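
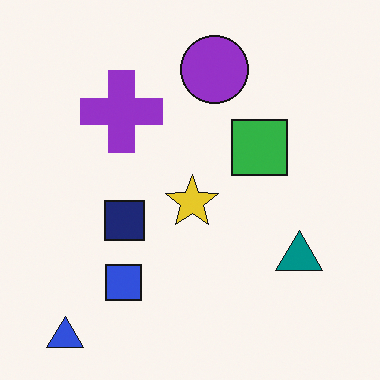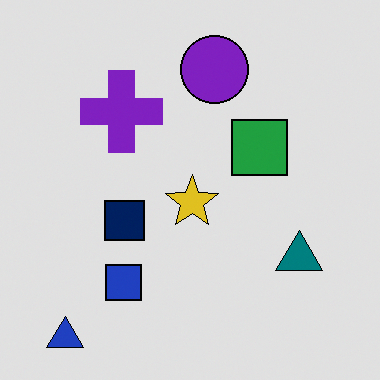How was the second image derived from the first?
It was moderately posterized.

Each flat color has snapped to a coarser quantized level — most visibly, the near-white background has dropped to a flat grey.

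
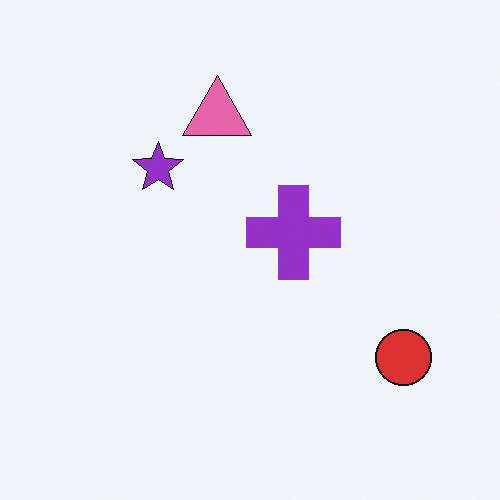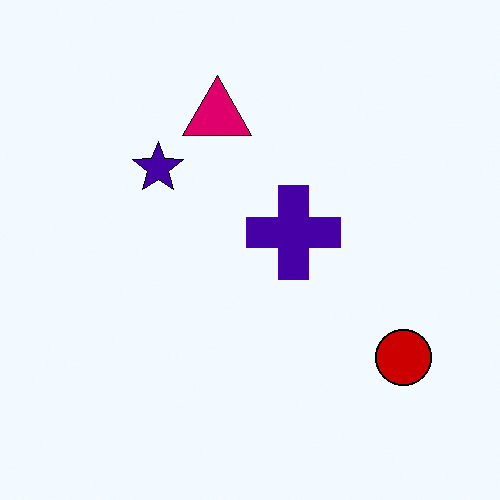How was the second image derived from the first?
It was boosted in contrast.

Tones are pushed away from mid-grey across the whole image — a global contrast change.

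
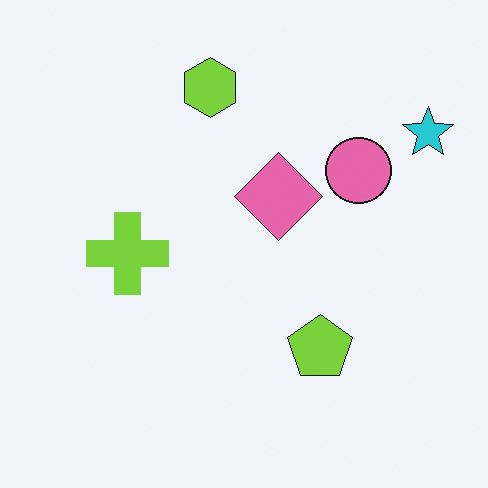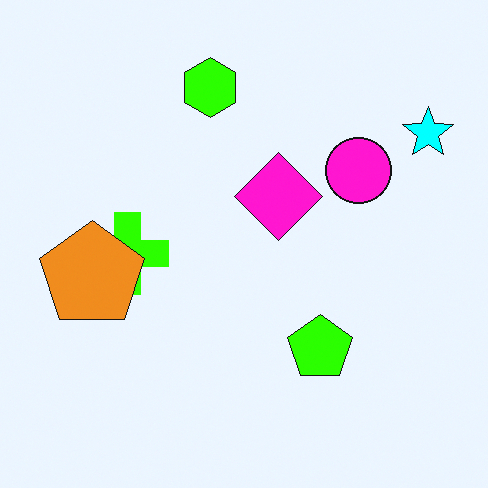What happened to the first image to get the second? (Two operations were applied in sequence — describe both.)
Heavily oversaturated, then overlaid with an additional orange pentagon.

All colors are more vivid — a global saturation change. An orange pentagon appears in the second image that is absent from the first.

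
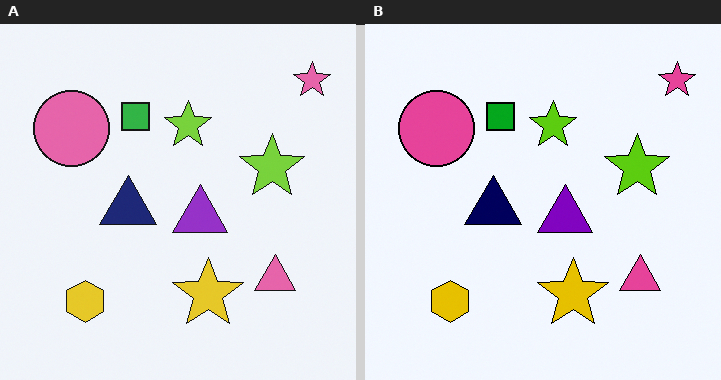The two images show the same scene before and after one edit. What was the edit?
The transformation is: given slightly increased contrast.

Tones are pushed away from mid-grey across the whole image — a global contrast change.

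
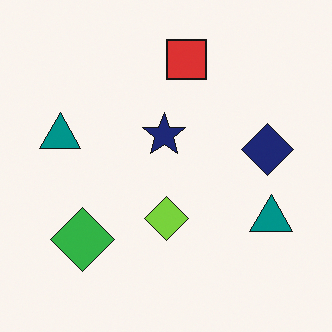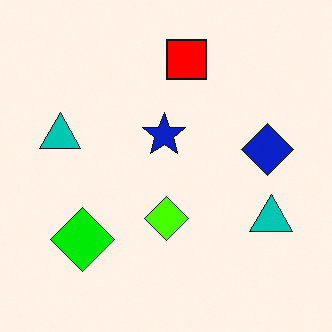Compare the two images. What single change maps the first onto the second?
It was made much more vivid (saturation change).

All colors are more vivid — a global saturation change.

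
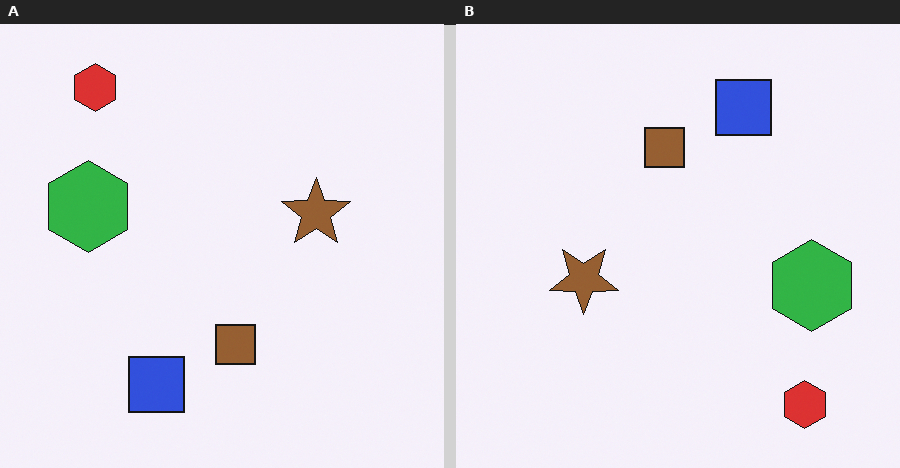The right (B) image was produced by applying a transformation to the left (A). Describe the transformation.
It was rotated 180°.

The red hexagon sits in the top-left of the left (A) image and the bottom-right of the right (B) — consistent with a whole-image 180° rotation.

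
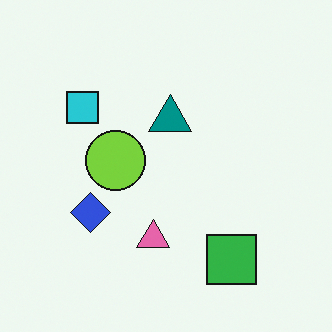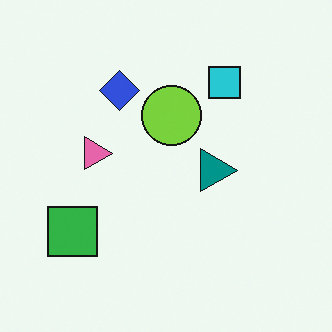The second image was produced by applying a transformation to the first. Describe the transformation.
The image was rotated 90° clockwise.

The green square sits in the bottom-right of the first image and the bottom-left of the second — consistent with a whole-image 90° clockwise rotation.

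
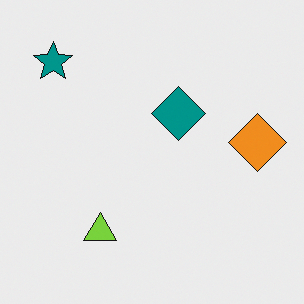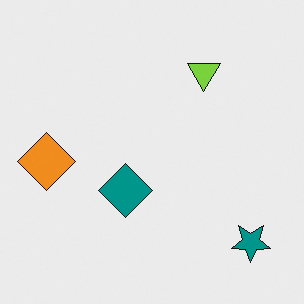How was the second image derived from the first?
The transformation is: rotated 180°.

The teal star sits in the top-left of the first image and the bottom-right of the second — consistent with a whole-image 180° rotation.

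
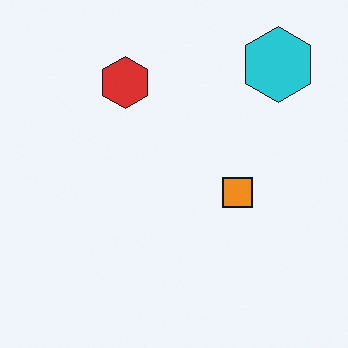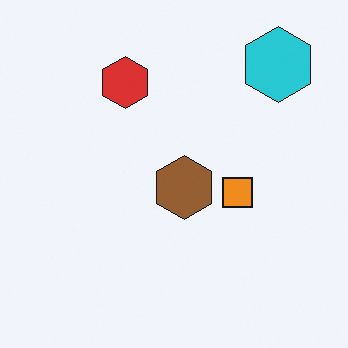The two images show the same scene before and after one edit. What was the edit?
Overlaid with an additional brown hexagon.

A brown hexagon appears in the second image that is absent from the first.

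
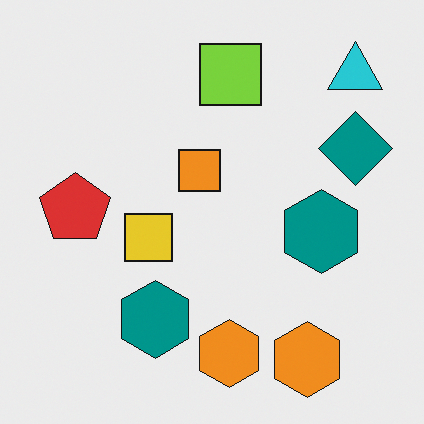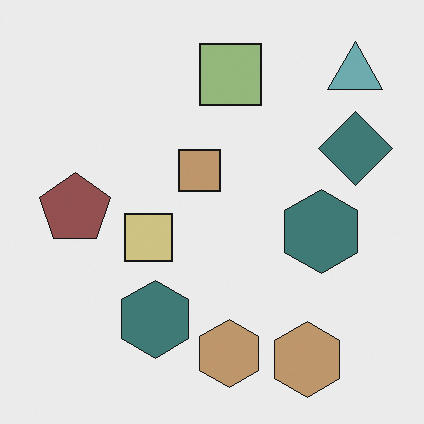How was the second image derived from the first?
The transformation is: heavily desaturated.

All colors are more muted and greyish — a global saturation change.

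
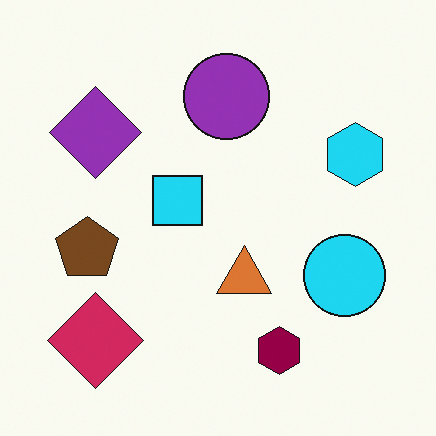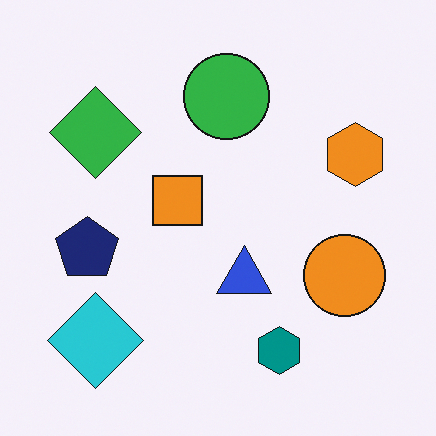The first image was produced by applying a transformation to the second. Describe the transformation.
The image was hue-shifted by a large amount.

Every shape's color has rotated by the same amount around the hue wheel — a uniform hue shift.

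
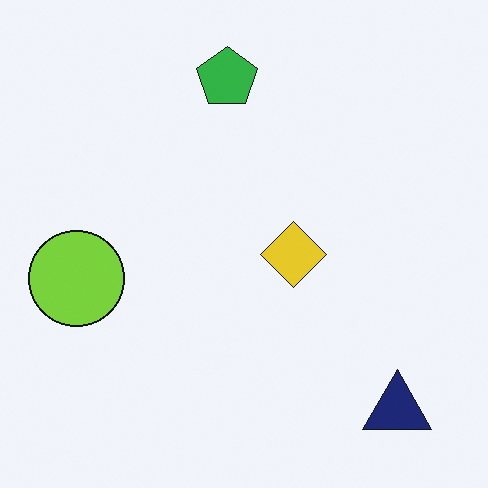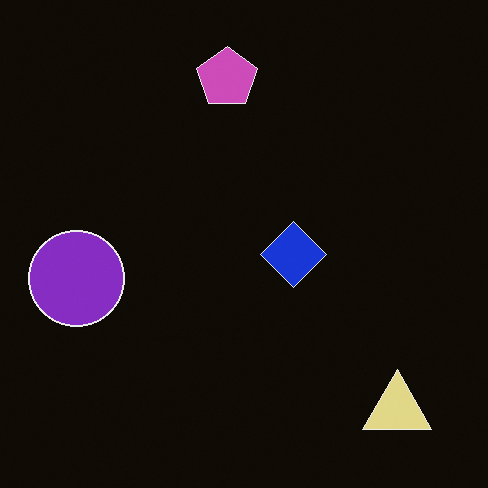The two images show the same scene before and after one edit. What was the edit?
It was color-inverted (negative).

The light background has become dark and every shape's color is its complement — a photographic negative.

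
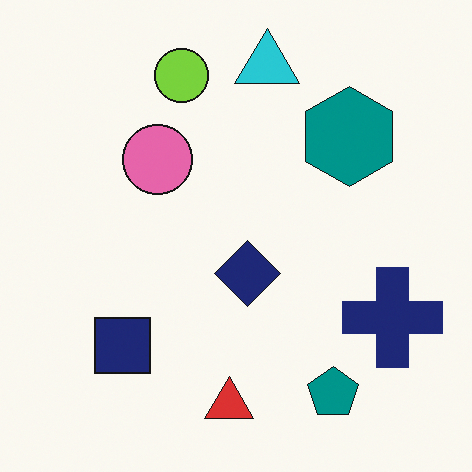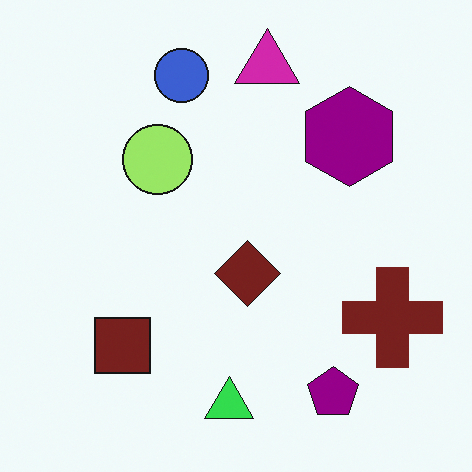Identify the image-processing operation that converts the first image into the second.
The transformation is: hue-shifted noticeably.

Every shape's color has rotated by the same amount around the hue wheel — a uniform hue shift.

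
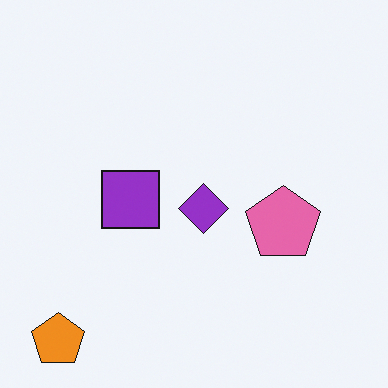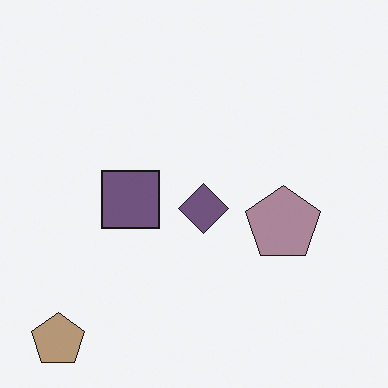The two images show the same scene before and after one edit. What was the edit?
Heavily desaturated.

All colors are more muted and greyish — a global saturation change.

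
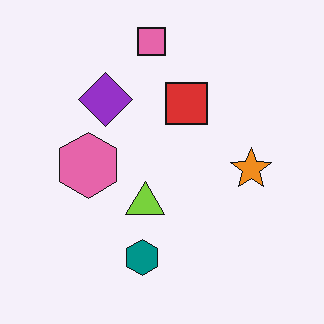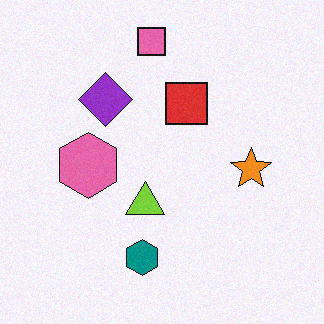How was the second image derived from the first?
It was degraded with a light layer of grain.

Random speckle covers the whole image, including the flat background.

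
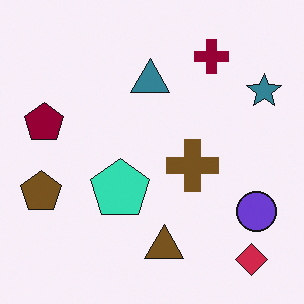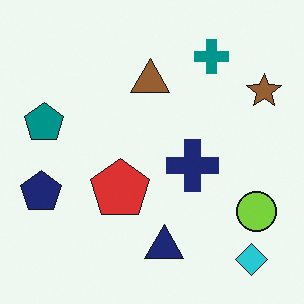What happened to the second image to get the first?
This is the original image hue-shifted through roughly half the color wheel.

Every shape's color has rotated by the same amount around the hue wheel — a uniform hue shift.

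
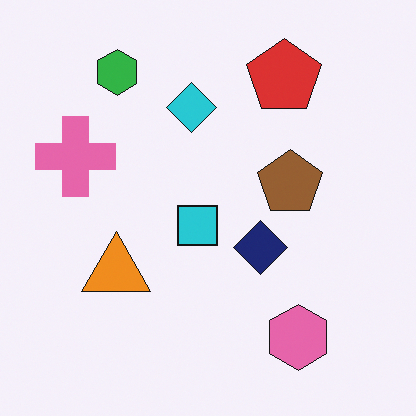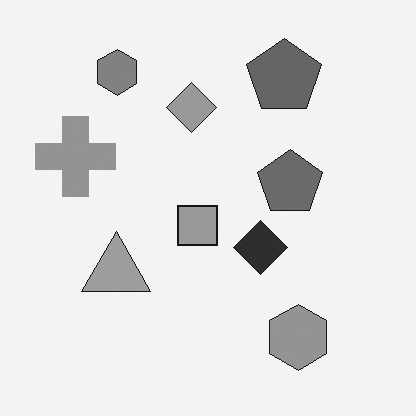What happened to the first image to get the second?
The image was converted to grayscale.

All color is removed — every shape is now a shade of grey.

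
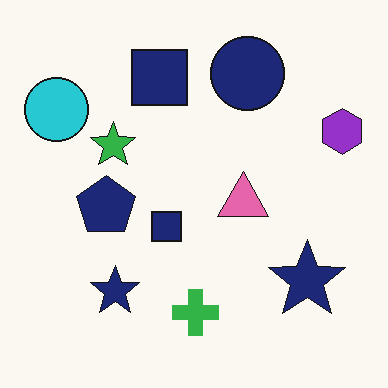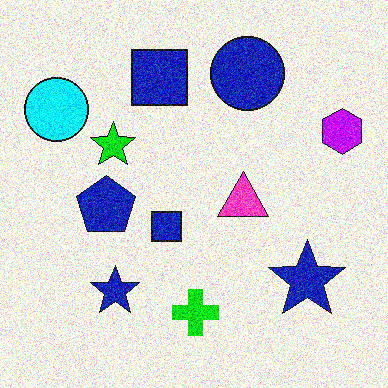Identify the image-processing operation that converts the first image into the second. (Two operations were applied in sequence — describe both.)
This is the original image heavily oversaturated, then degraded with heavy additive noise.

All colors are more vivid — a global saturation change. Random speckle covers the whole image, including the flat background.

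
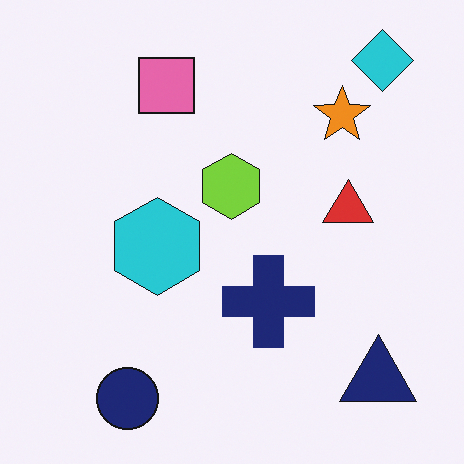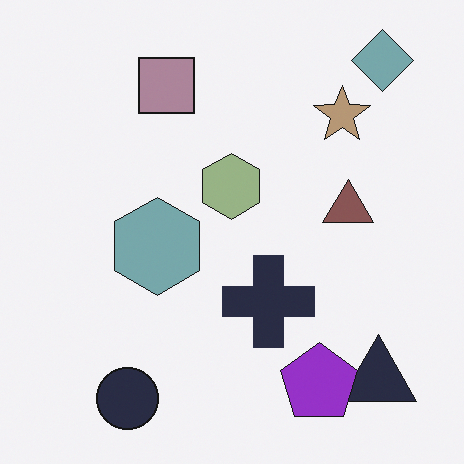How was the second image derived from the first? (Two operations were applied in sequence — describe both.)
It was heavily desaturated, then overlaid with an additional purple pentagon.

All colors are more muted and greyish — a global saturation change. A purple pentagon appears in the second image that is absent from the first.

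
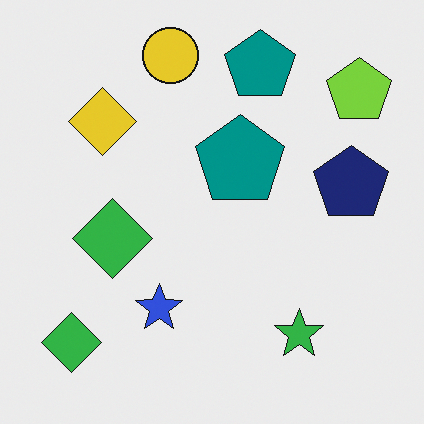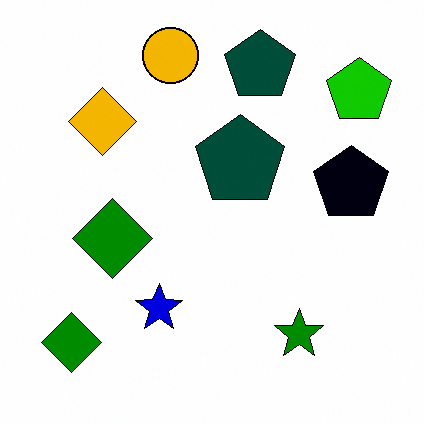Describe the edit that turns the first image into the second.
The second image is the first given much higher contrast.

Tones are pushed away from mid-grey across the whole image — a global contrast change.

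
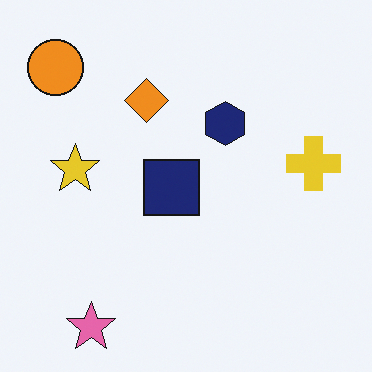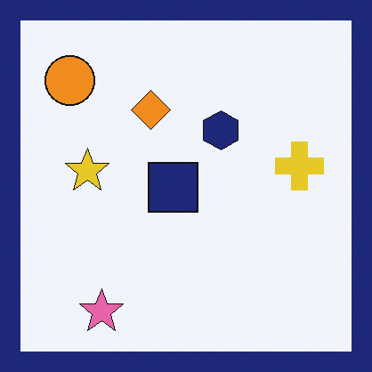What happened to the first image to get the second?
The image was framed with a navy border.

A solid navy frame runs around the edge of the second image, with the content slightly shrunk inside it.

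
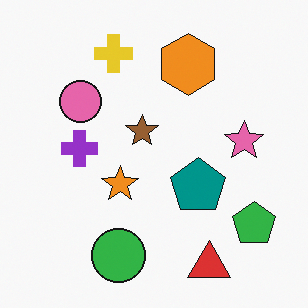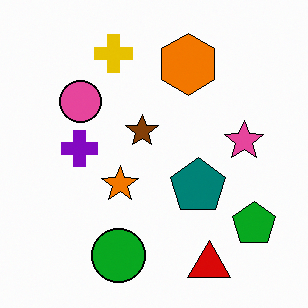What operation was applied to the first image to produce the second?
The image was given slightly increased contrast.

Tones are pushed away from mid-grey across the whole image — a global contrast change.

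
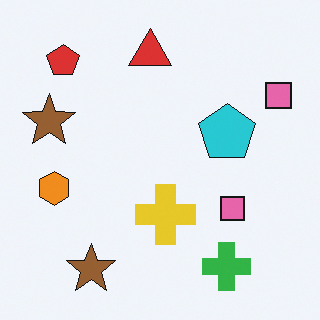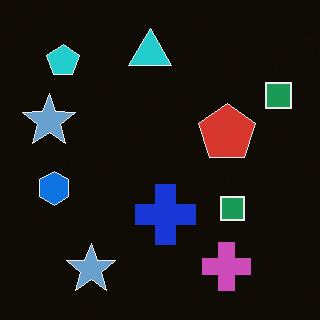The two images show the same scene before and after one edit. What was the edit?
The image was color-inverted (negative).

The light background has become dark and every shape's color is its complement — a photographic negative.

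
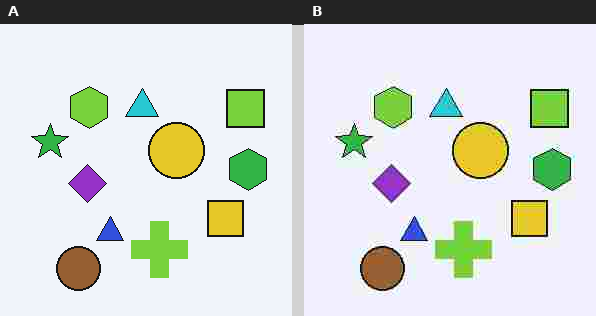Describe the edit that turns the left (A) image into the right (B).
This is the original image degraded with heavy JPEG compression.

Blocky 8×8 compression artifacts appear around shape edges and the flat background shows ringing — characteristic JPEG degradation.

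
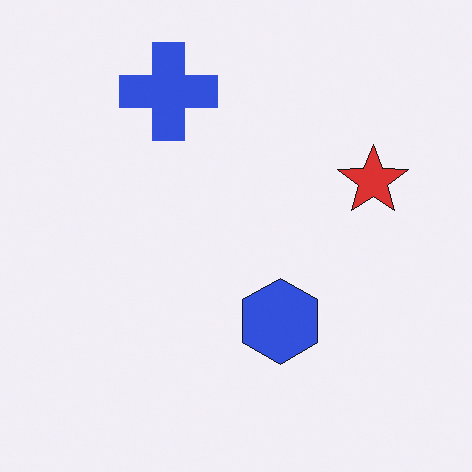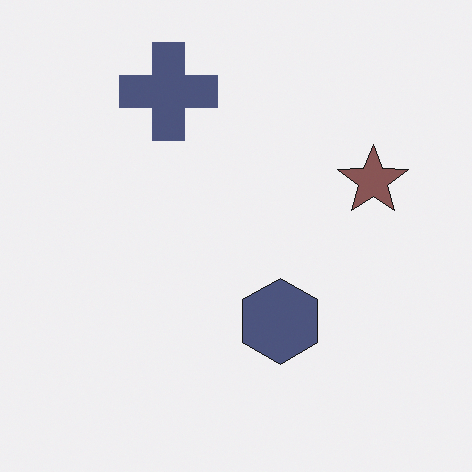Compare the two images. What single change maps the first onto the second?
The transformation is: made much more muted (saturation change).

All colors are more muted and greyish — a global saturation change.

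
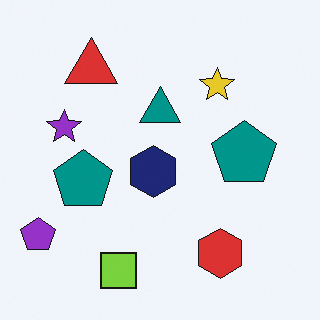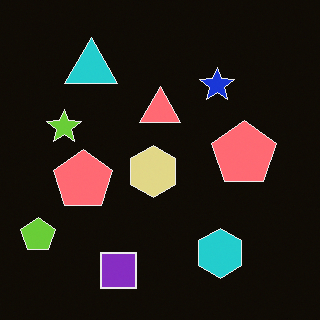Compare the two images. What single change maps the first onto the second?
The second image is the first color-inverted (negative).

The light background has become dark and every shape's color is its complement — a photographic negative.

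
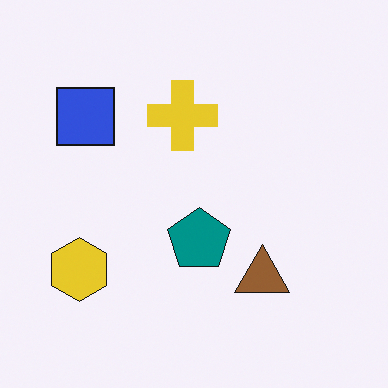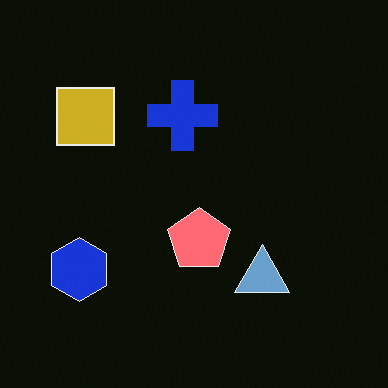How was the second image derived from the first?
This is the original image color-inverted (negative).

The light background has become dark and every shape's color is its complement — a photographic negative.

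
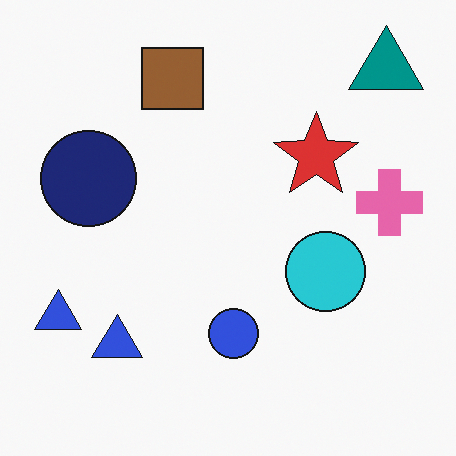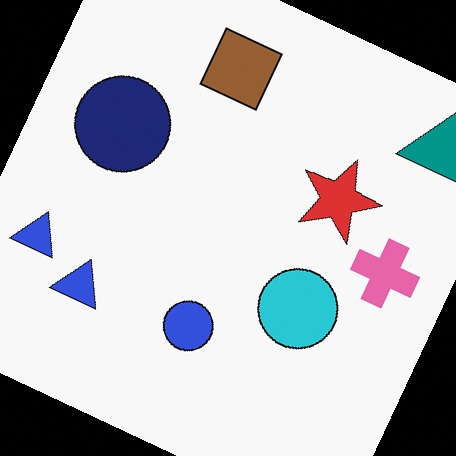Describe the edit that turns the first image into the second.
Rotated clockwise by a clearly visible amount.

Every shape is tilted by the same angle and the image corners show triangular fill wedges — a whole-image rotation by a non-right angle.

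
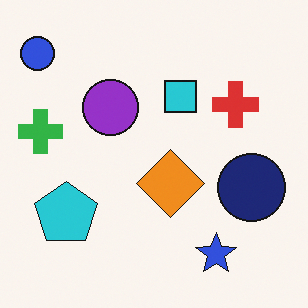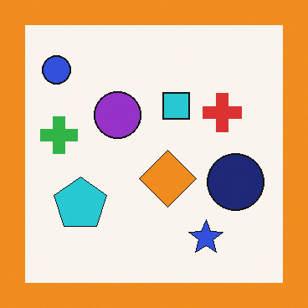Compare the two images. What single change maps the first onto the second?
The transformation is: framed with a orange border.

A solid orange frame runs around the edge of the second image, with the content slightly shrunk inside it.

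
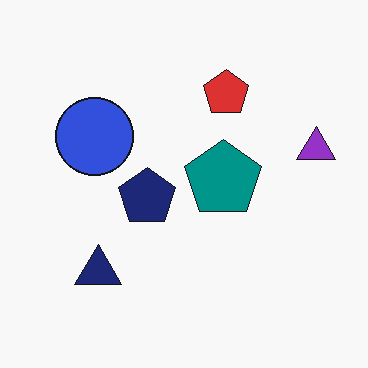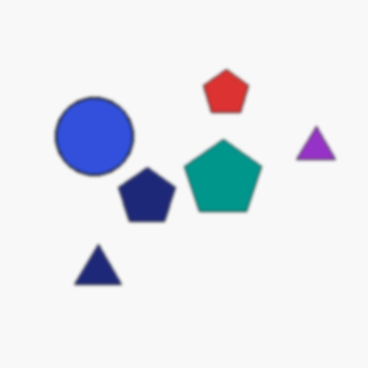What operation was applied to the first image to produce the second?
The image was lightly blurred.

Shape edges and outlines are uniformly softened across the whole image.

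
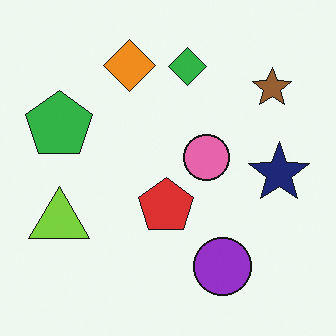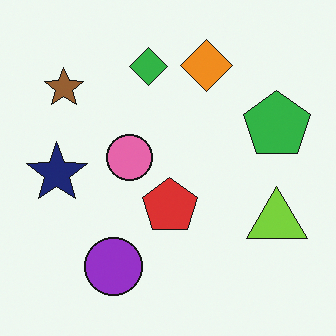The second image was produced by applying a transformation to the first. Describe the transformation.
Flipped horizontally (left ↔ right).

The navy star is in the right of the first image and the left of the second — shapes on opposite sides of the vertical midline have swapped in a mirror flip.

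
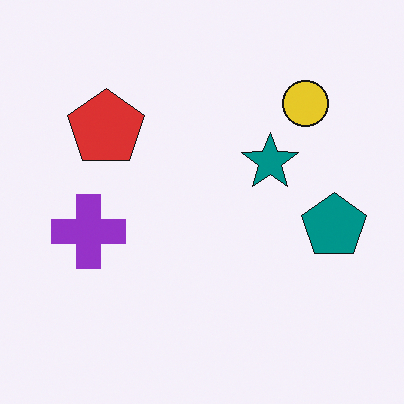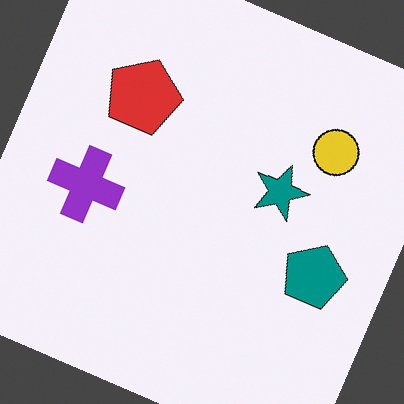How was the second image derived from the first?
The transformation is: rotated clockwise by a moderate amount.

Every shape is tilted by the same angle and the image corners show triangular fill wedges — a whole-image rotation by a non-right angle.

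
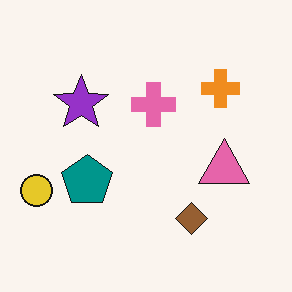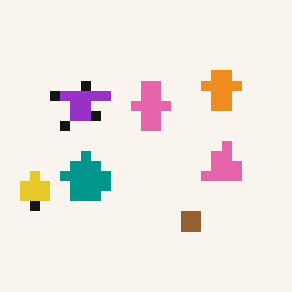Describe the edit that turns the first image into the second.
Heavily pixelated into large blocks.

Shapes are reduced to large square blocks; fine edges and outlines are lost — a downscale-then-upscale (mosaic) effect.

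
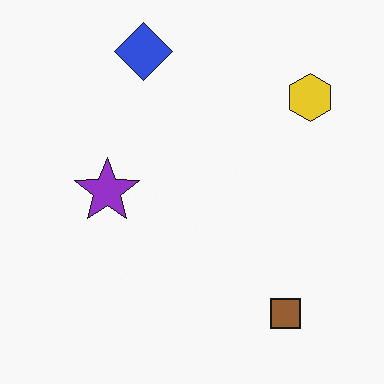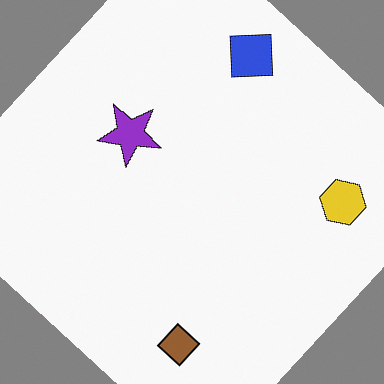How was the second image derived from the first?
It was rotated clockwise by a large amount — several tens of degrees.

Every shape is tilted by the same angle and the image corners show triangular fill wedges — a whole-image rotation by a non-right angle.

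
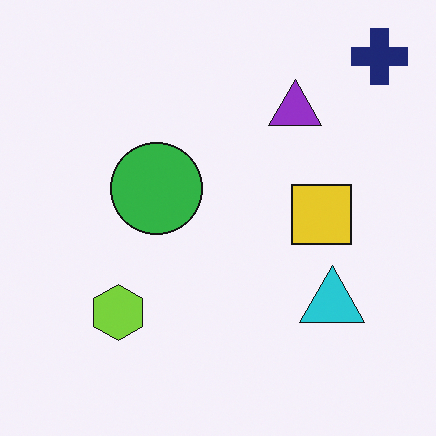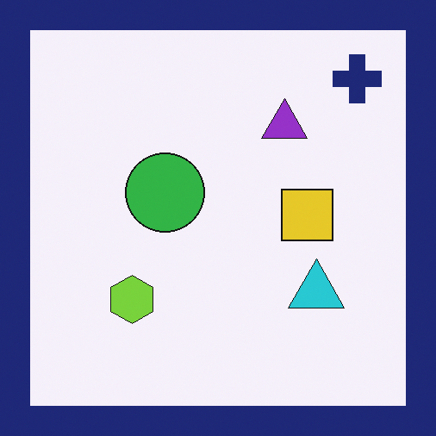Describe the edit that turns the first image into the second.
The transformation is: framed with a navy border.

A solid navy frame runs around the edge of the second image, with the content slightly shrunk inside it.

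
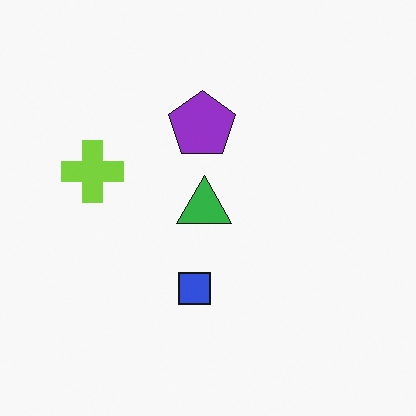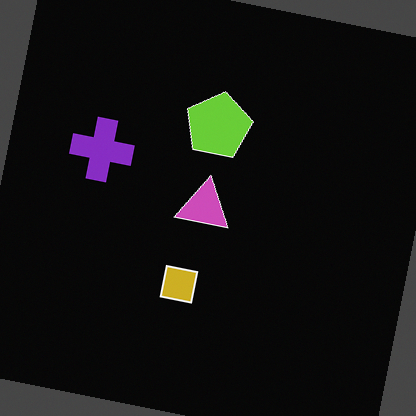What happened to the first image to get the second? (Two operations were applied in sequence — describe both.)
The image was color-inverted (negative), then rotated clockwise by a few degrees.

The light background has become dark and every shape's color is its complement — a photographic negative. Every shape is tilted by the same angle and the image corners show triangular fill wedges — a whole-image rotation by a non-right angle.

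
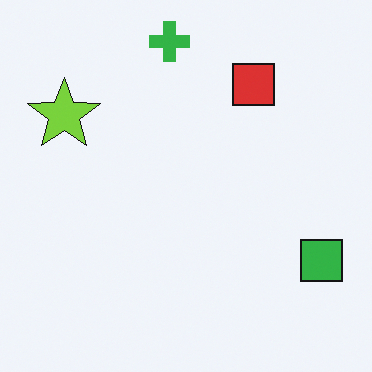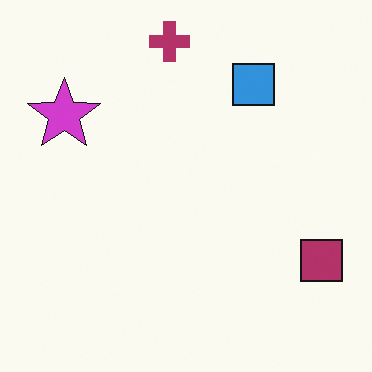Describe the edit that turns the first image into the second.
The image was hue-shifted through roughly half the color wheel.

Every shape's color has rotated by the same amount around the hue wheel — a uniform hue shift.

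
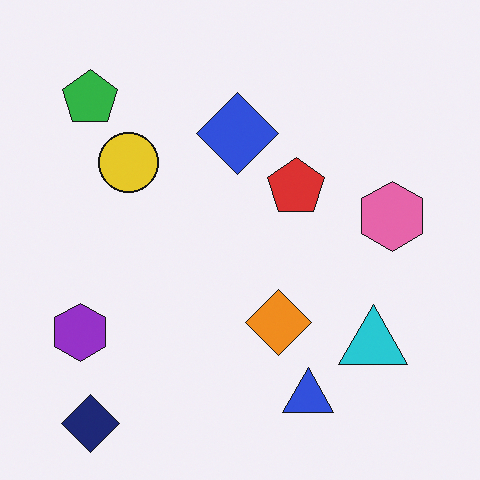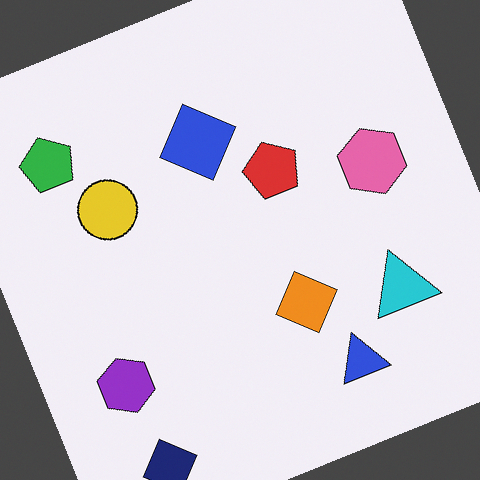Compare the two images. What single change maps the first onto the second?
The second image is the first rotated counter-clockwise by a clearly visible amount.

Every shape is tilted by the same angle and the image corners show triangular fill wedges — a whole-image rotation by a non-right angle.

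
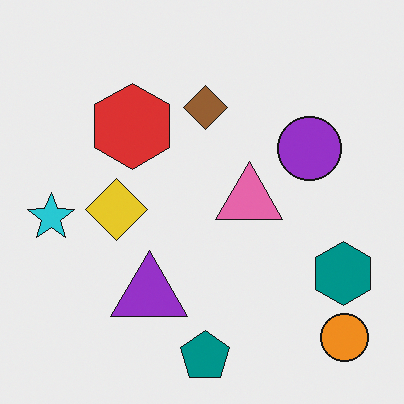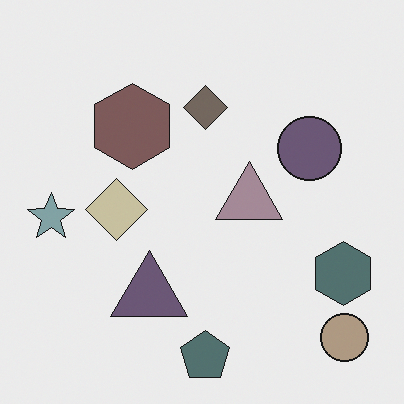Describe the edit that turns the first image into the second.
The transformation is: made much more muted (saturation change).

All colors are more muted and greyish — a global saturation change.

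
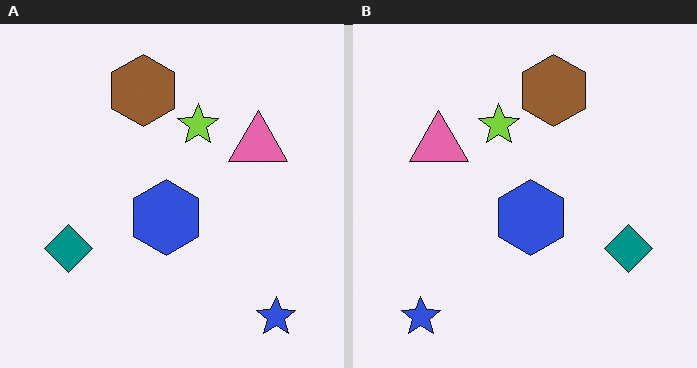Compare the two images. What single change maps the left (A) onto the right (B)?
The transformation is: flipped horizontally (left ↔ right).

The teal diamond is in the left of the left (A) image and the right of the right (B) — shapes on opposite sides of the vertical midline have swapped in a mirror flip.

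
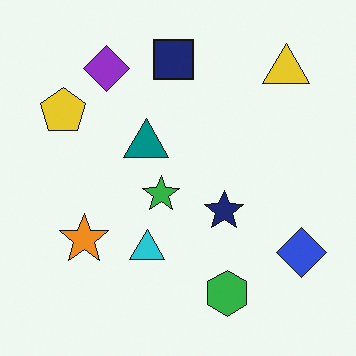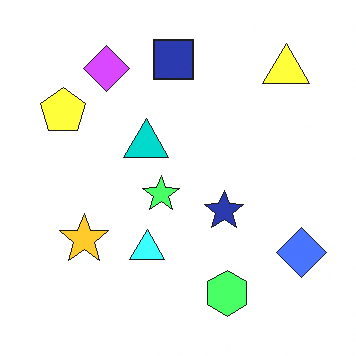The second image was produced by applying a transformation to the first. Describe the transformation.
The image was noticeably brightened.

Every pixel — background and shapes alike — is uniformly brightened.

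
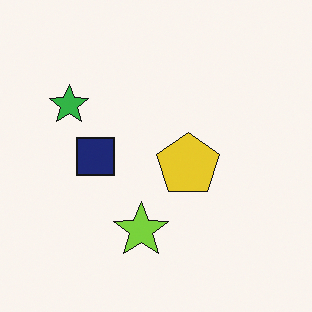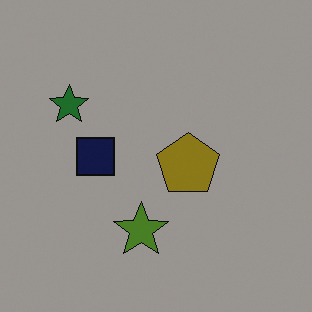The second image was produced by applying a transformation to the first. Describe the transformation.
Noticeably darkened.

Every pixel — background and shapes alike — is uniformly darkened.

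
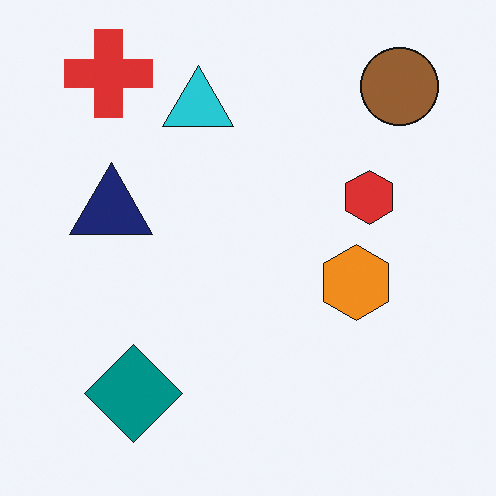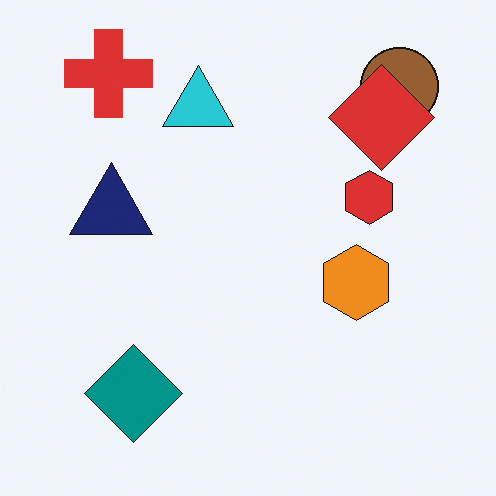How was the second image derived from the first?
This is the original image overlaid with an additional red diamond.

A red diamond appears in the second image that is absent from the first.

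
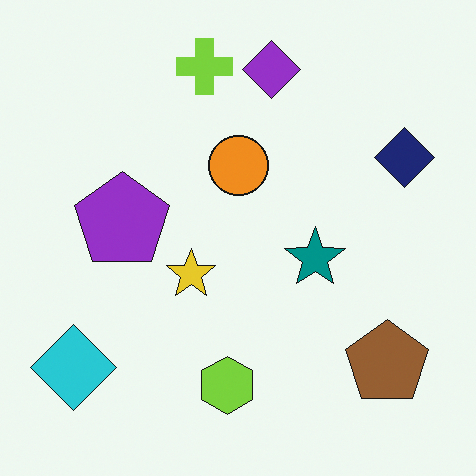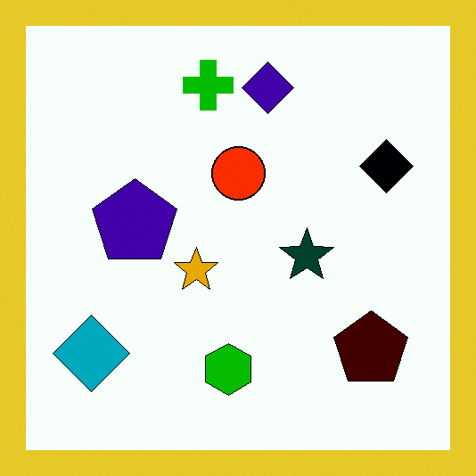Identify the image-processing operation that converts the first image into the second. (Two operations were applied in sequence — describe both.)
Given much higher contrast, then framed with a yellow border.

Tones are pushed away from mid-grey across the whole image — a global contrast change. A solid yellow frame runs around the edge of the second image, with the content slightly shrunk inside it.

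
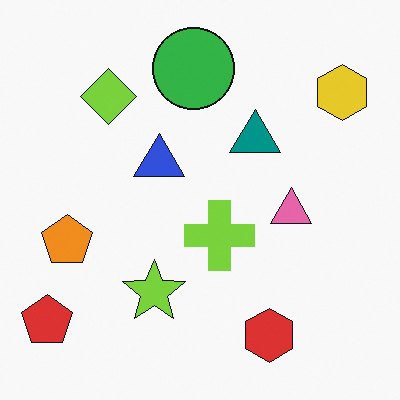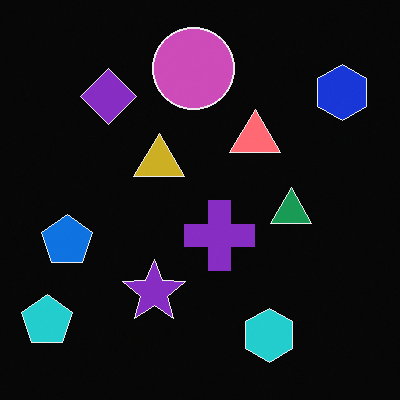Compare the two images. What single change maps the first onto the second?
This is the original image color-inverted (negative).

The light background has become dark and every shape's color is its complement — a photographic negative.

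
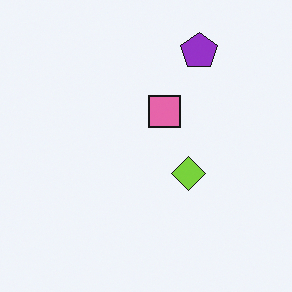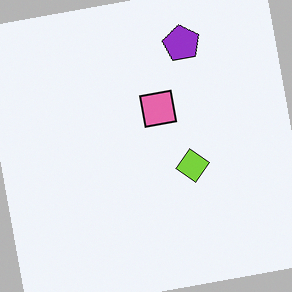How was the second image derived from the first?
The transformation is: rotated counter-clockwise by a few degrees.

Every shape is tilted by the same angle and the image corners show triangular fill wedges — a whole-image rotation by a non-right angle.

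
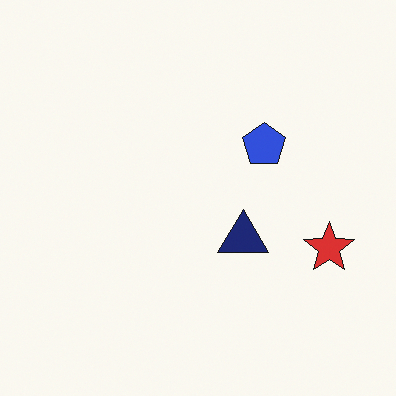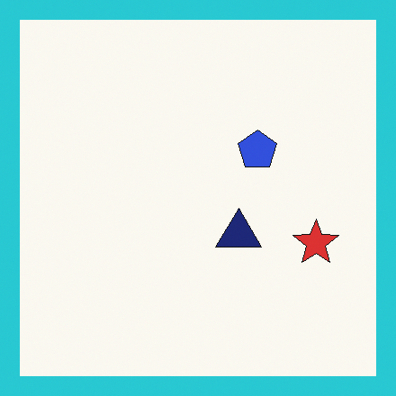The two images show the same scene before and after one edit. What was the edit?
The second image is the first framed with a cyan border.

A solid cyan frame runs around the edge of the second image, with the content slightly shrunk inside it.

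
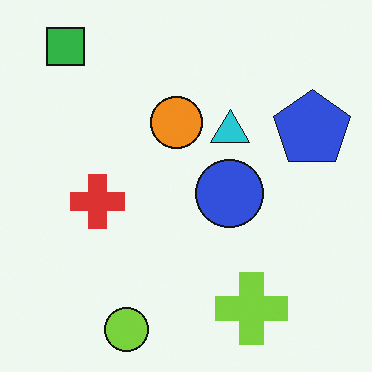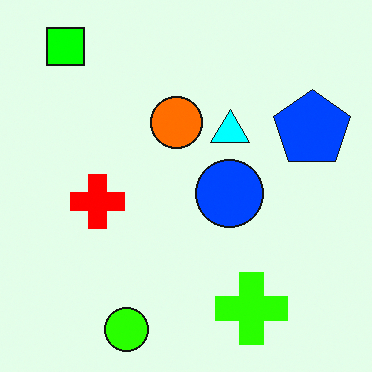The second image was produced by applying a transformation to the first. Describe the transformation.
The transformation is: heavily oversaturated.

All colors are more vivid — a global saturation change.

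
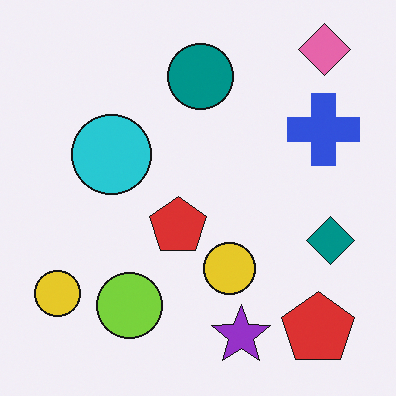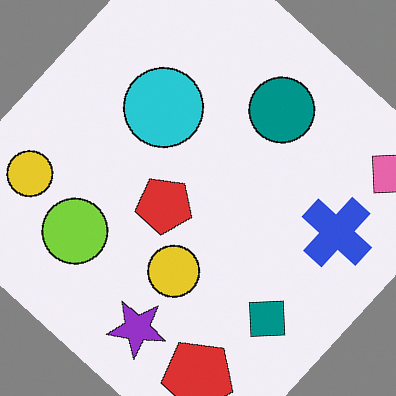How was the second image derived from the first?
Rotated clockwise by a large amount — several tens of degrees.

Every shape is tilted by the same angle and the image corners show triangular fill wedges — a whole-image rotation by a non-right angle.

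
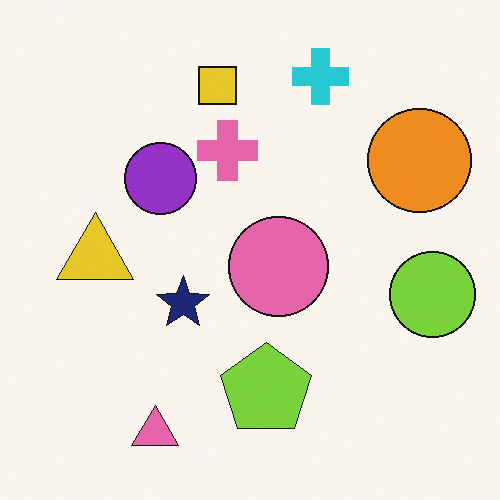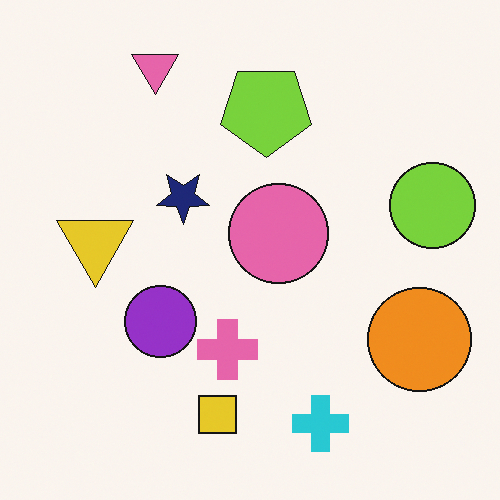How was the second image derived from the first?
It was flipped vertically (top ↔ bottom).

The pink triangle is in the bottom-left of the first image and the top-left of the second — shapes on opposite sides of the horizontal midline have swapped in a mirror flip.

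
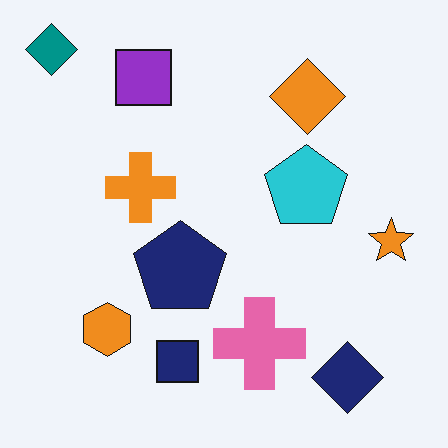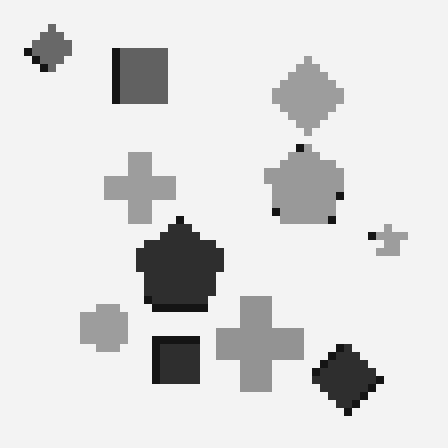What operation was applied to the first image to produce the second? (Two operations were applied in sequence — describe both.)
Moderately pixelated, then converted to grayscale.

Shapes are reduced to large square blocks; fine edges and outlines are lost — a downscale-then-upscale (mosaic) effect. All color is removed — every shape is now a shade of grey.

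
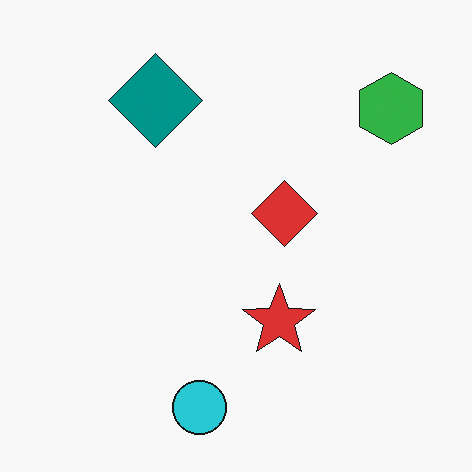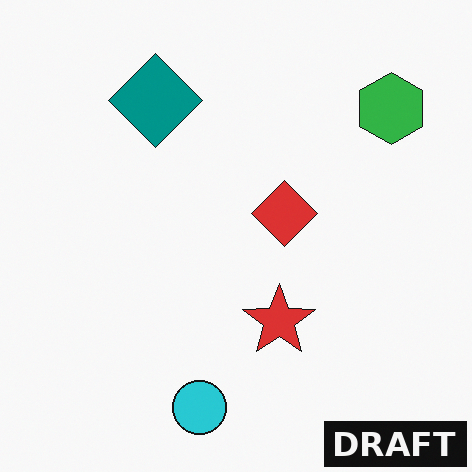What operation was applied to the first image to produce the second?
The transformation is: watermarked with the text "DRAFT" in the lower-right corner.

A dark label reading "DRAFT" appears in the lower-right corner.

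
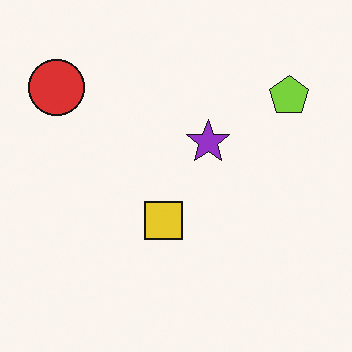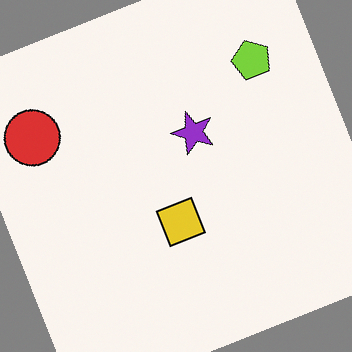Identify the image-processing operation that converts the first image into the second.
Rotated counter-clockwise by a moderate amount.

Every shape is tilted by the same angle and the image corners show triangular fill wedges — a whole-image rotation by a non-right angle.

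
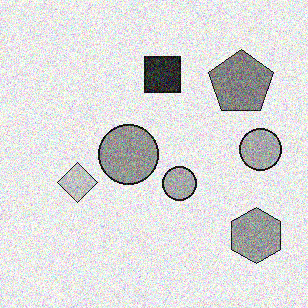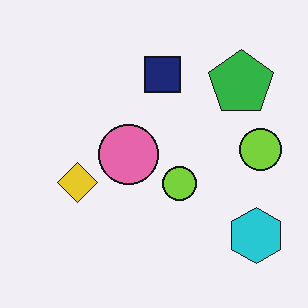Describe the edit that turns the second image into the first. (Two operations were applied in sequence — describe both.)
It was converted to grayscale, then degraded with a thick layer of grain.

All color is removed — every shape is now a shade of grey. Random speckle covers the whole image, including the flat background.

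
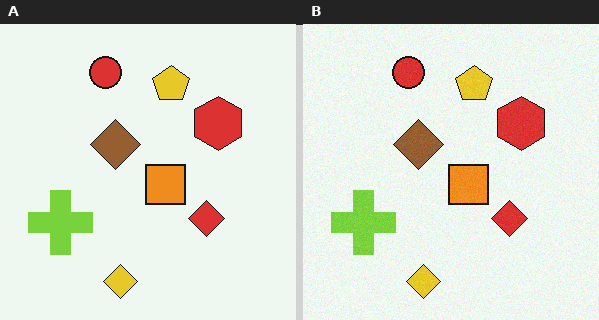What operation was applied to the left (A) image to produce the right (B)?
It was degraded with subtle gaussian noise.

Random speckle covers the whole image, including the flat background.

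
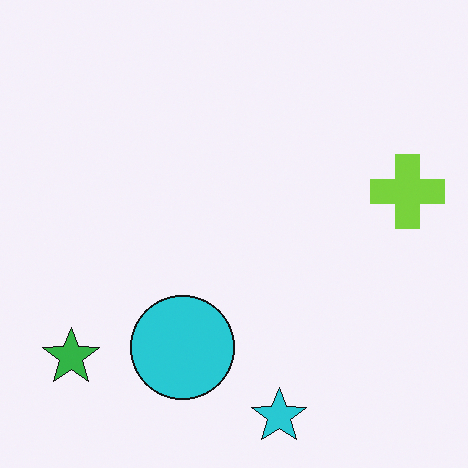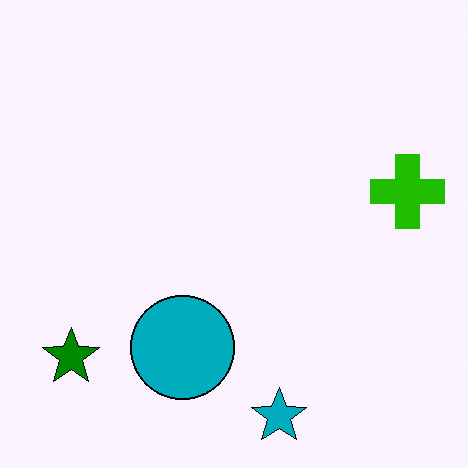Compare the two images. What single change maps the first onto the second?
The image was given much higher contrast.

Tones are pushed away from mid-grey across the whole image — a global contrast change.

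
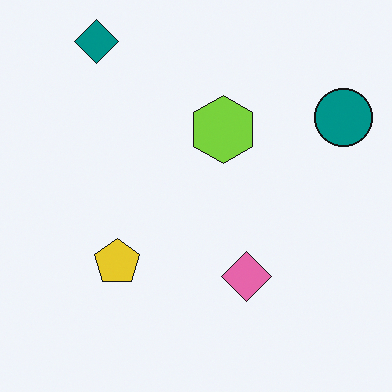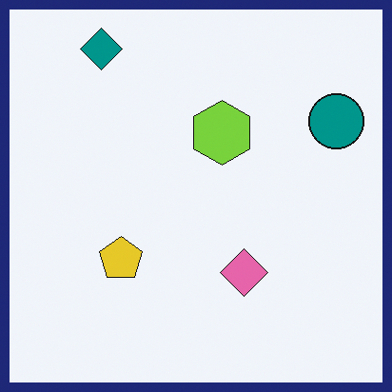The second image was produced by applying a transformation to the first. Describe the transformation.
The image was framed with a navy border.

A solid navy frame runs around the edge of the second image, with the content slightly shrunk inside it.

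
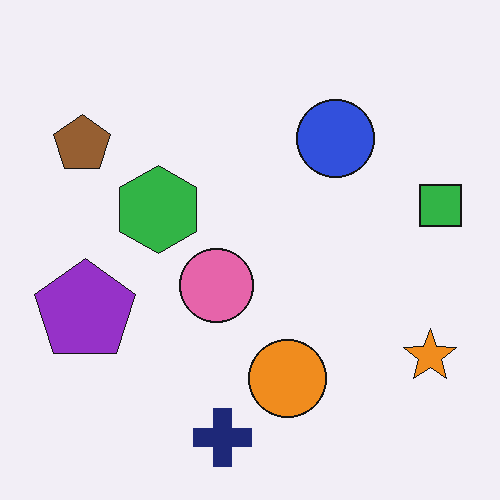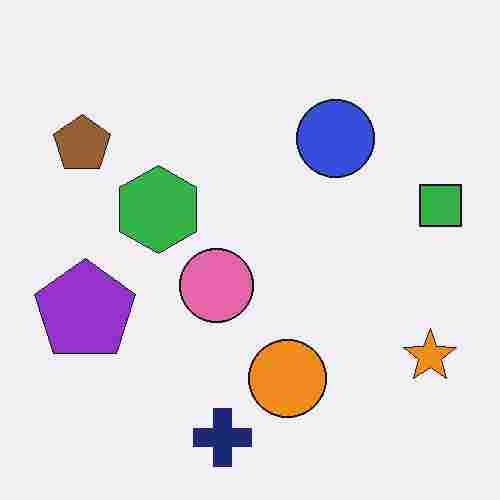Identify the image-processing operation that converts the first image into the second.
The image was heavily JPEG-compressed with obvious blocking artifacts.

Blocky 8×8 compression artifacts appear around shape edges and the flat background shows ringing — characteristic JPEG degradation.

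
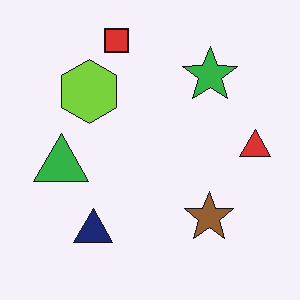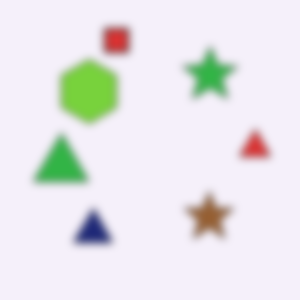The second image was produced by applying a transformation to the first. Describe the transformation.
This is the original image noticeably gaussian-blurred.

Shape edges and outlines are uniformly softened across the whole image.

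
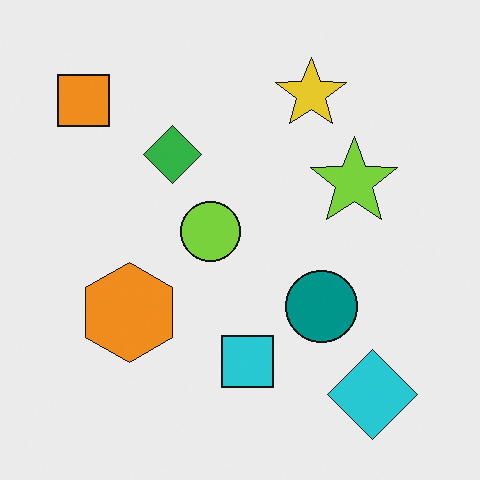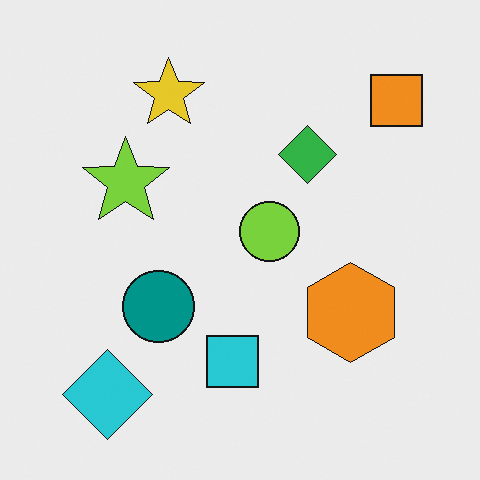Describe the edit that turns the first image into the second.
It was flipped horizontally (left ↔ right).

The orange square is in the top-left of the first image and the top-right of the second — shapes on opposite sides of the vertical midline have swapped in a mirror flip.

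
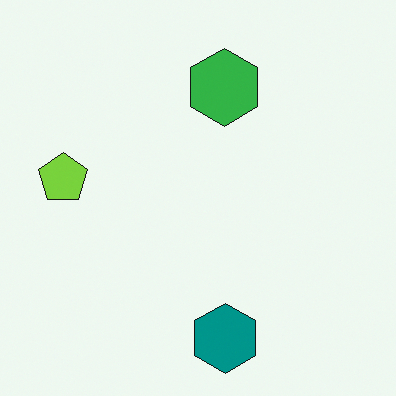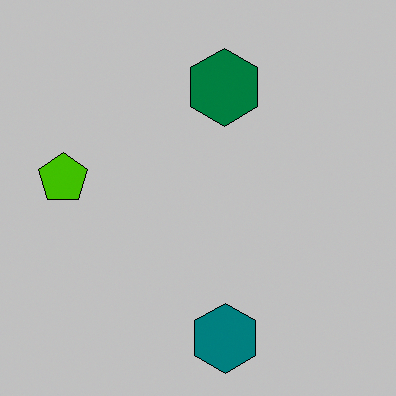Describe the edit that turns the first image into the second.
The image was heavily posterized to just a handful of flat colors.

Each flat color has snapped to a coarser quantized level — most visibly, the near-white background has dropped to a flat grey.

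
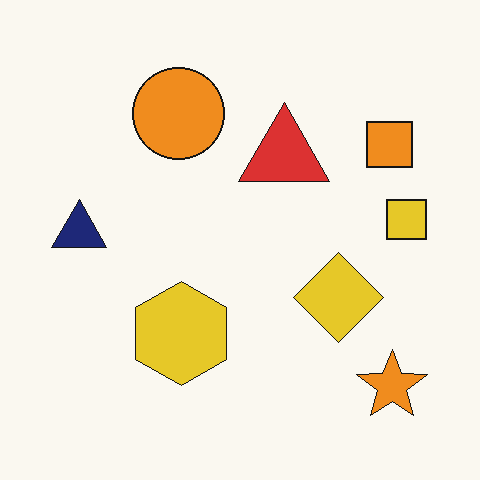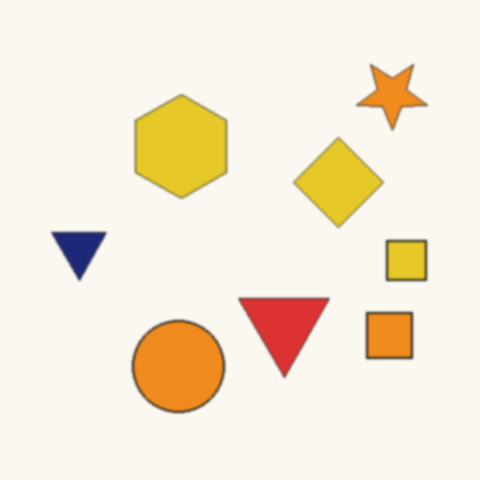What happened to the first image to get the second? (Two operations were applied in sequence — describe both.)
This is the original image flipped vertically (top ↔ bottom), then lightly blurred.

The orange star is in the bottom-right of the first image and the top-right of the second — shapes on opposite sides of the horizontal midline have swapped in a mirror flip. Shape edges and outlines are uniformly softened across the whole image.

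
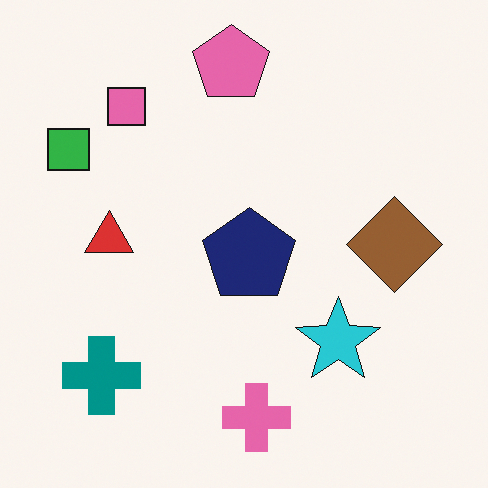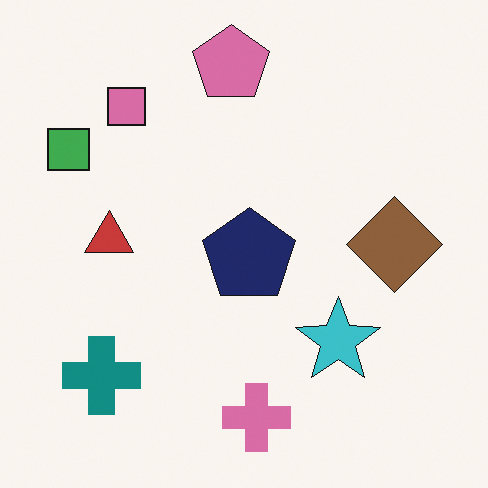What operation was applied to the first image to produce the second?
Slightly desaturated.

All colors are more muted and greyish — a global saturation change.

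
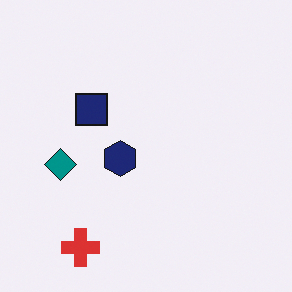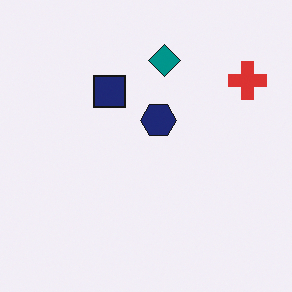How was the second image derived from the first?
The image was transposed (reflected across the top-left ↔ bottom-right diagonal).

Shapes have swapped their row and column positions — what was in the top-right is now in the bottom-left — a diagonal reflection.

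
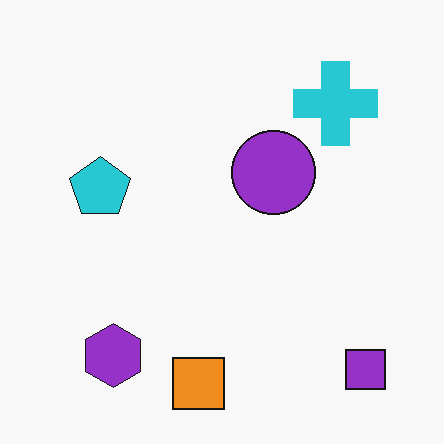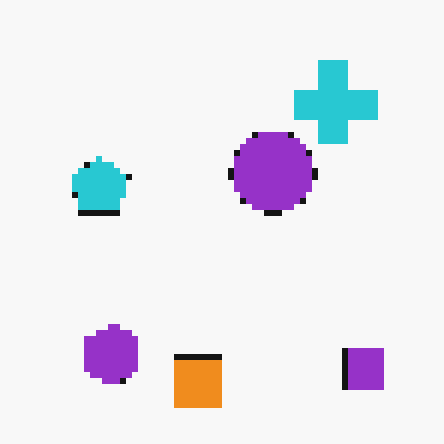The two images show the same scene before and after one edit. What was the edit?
The image was moderately pixelated.

Shapes are reduced to large square blocks; fine edges and outlines are lost — a downscale-then-upscale (mosaic) effect.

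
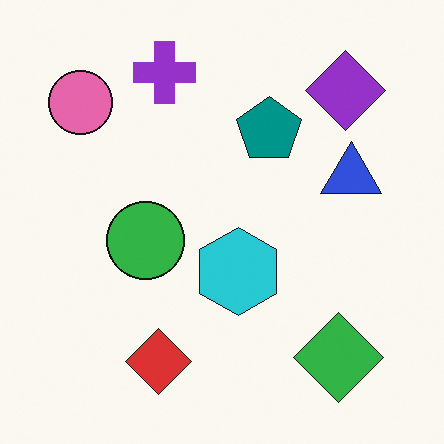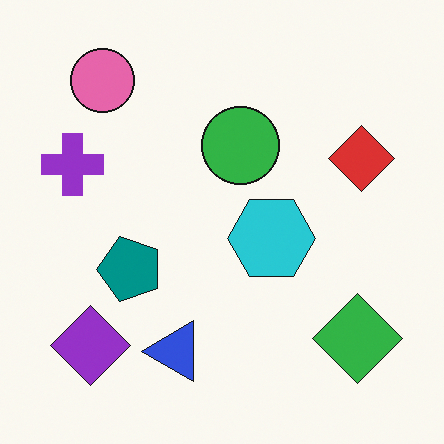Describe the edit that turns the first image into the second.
This is the original image transposed (reflected across the top-left ↔ bottom-right diagonal).

Shapes have swapped their row and column positions — what was in the top-right is now in the bottom-left — a diagonal reflection.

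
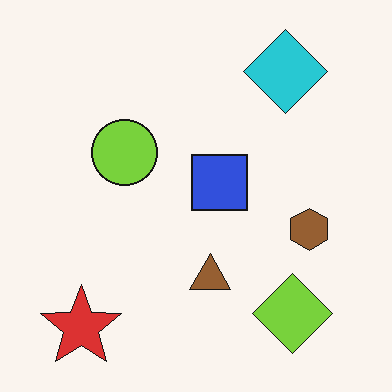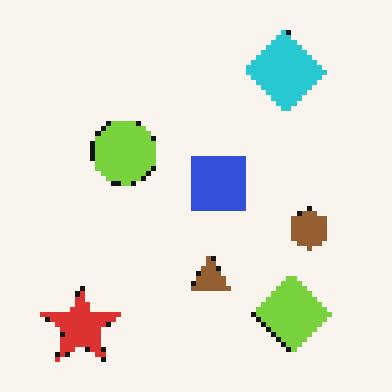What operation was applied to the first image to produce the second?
The transformation is: mildly pixelated.

Shapes are reduced to large square blocks; fine edges and outlines are lost — a downscale-then-upscale (mosaic) effect.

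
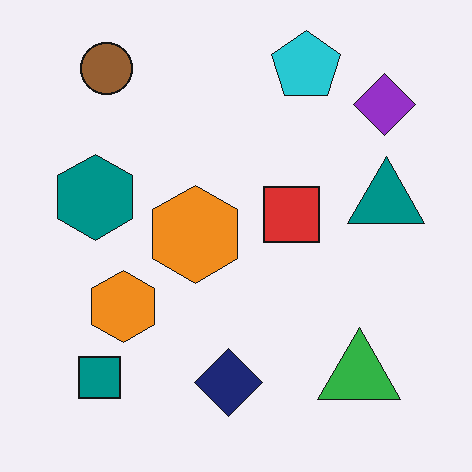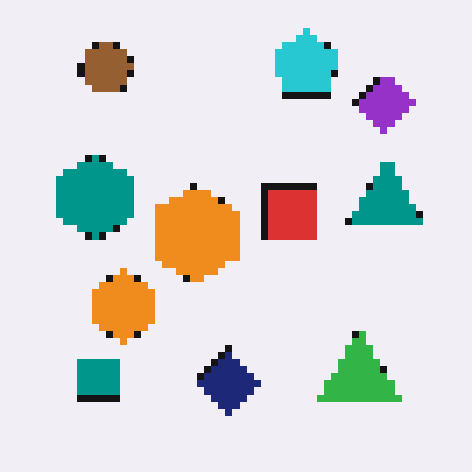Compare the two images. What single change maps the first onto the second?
This is the original image moderately pixelated.

Shapes are reduced to large square blocks; fine edges and outlines are lost — a downscale-then-upscale (mosaic) effect.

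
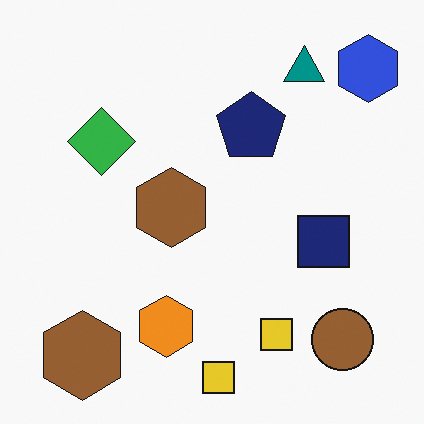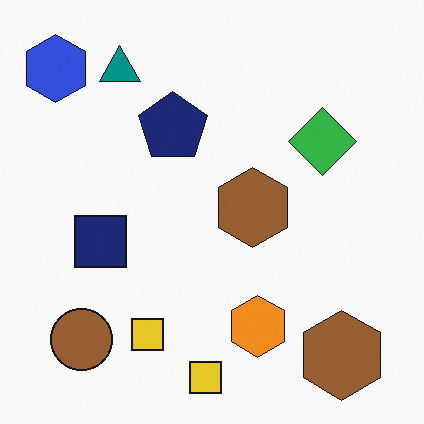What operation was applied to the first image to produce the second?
This is the original image flipped horizontally (left ↔ right).

The blue hexagon is in the top-right of the first image and the top-left of the second — shapes on opposite sides of the vertical midline have swapped in a mirror flip.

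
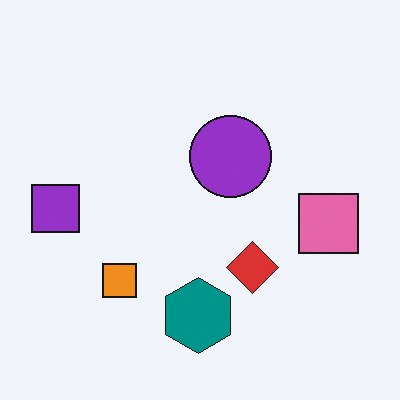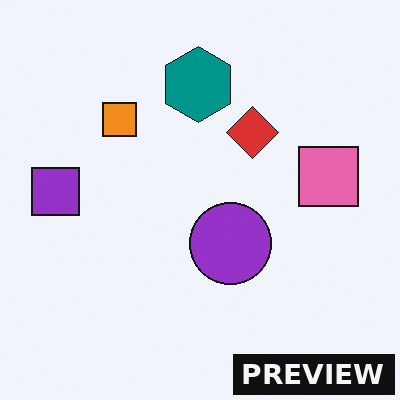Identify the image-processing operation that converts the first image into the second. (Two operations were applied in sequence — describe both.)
The transformation is: flipped vertically (top ↔ bottom), then watermarked with the text "PREVIEW" in the lower-right corner.

The teal hexagon is in the bottom of the first image and the top of the second — shapes on opposite sides of the horizontal midline have swapped in a mirror flip. A dark label reading "PREVIEW" appears in the lower-right corner.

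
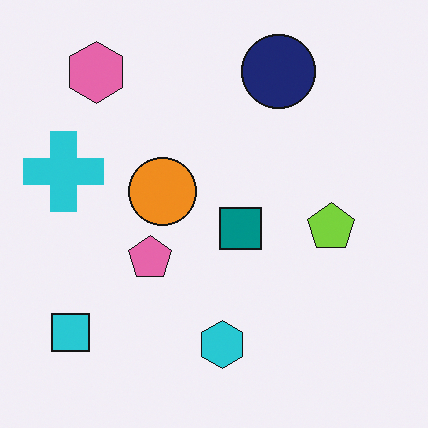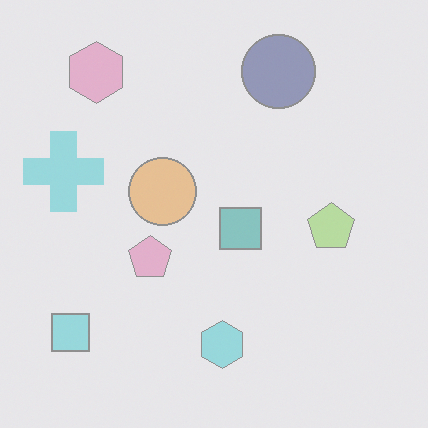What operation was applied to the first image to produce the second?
The transformation is: given much lower contrast.

Tones are pushed toward mid-grey across the whole image — a global contrast change.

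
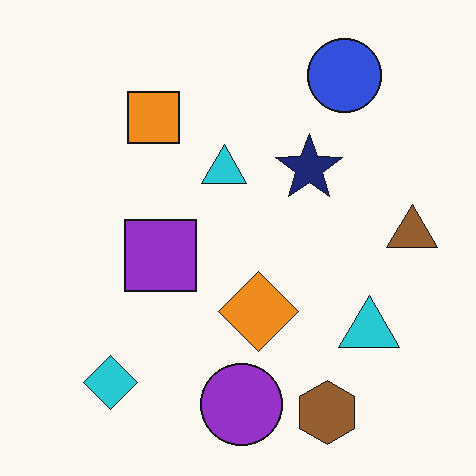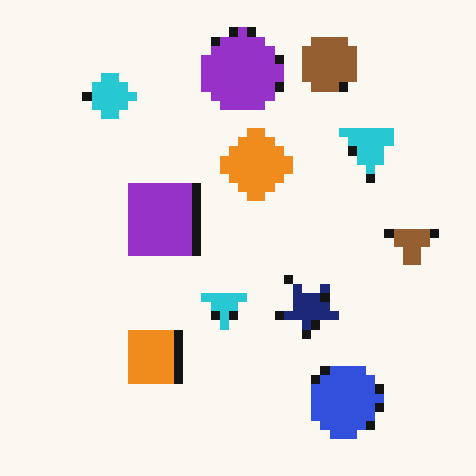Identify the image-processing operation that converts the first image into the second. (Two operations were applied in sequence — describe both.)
Flipped vertically (top ↔ bottom), then coarsely pixelated.

The brown hexagon is in the bottom-right of the first image and the top-right of the second — shapes on opposite sides of the horizontal midline have swapped in a mirror flip. Shapes are reduced to large square blocks; fine edges and outlines are lost — a downscale-then-upscale (mosaic) effect.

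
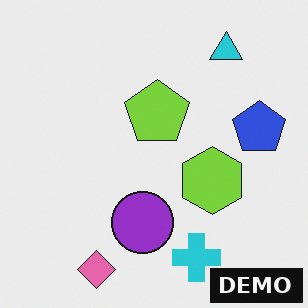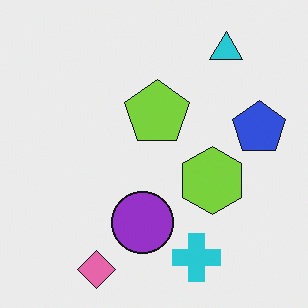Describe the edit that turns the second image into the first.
Watermarked with the text "DEMO" in the lower-right corner.

A dark label reading "DEMO" appears in the lower-right corner.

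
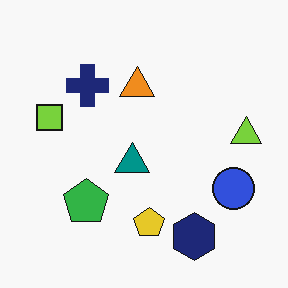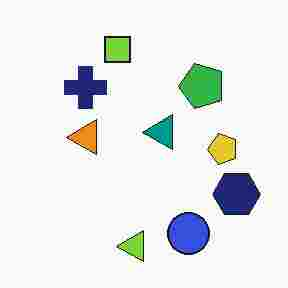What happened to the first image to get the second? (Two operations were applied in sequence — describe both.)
This is the original image transposed (reflected across the top-left ↔ bottom-right diagonal), then degraded with heavy JPEG compression.

Shapes have swapped their row and column positions — what was in the top-right is now in the bottom-left — a diagonal reflection. Blocky 8×8 compression artifacts appear around shape edges and the flat background shows ringing — characteristic JPEG degradation.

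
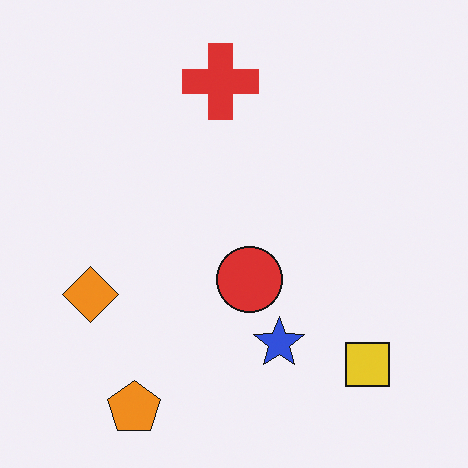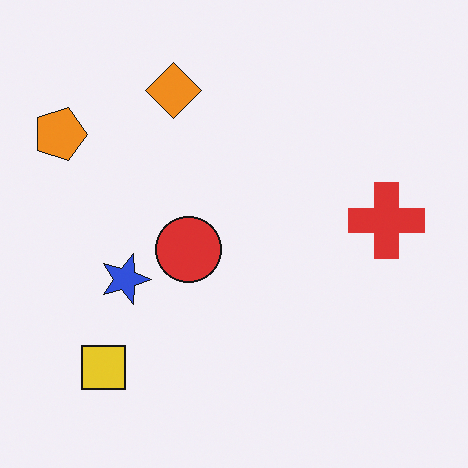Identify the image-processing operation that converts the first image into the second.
The transformation is: rotated 90° clockwise.

The orange pentagon sits in the bottom-left of the first image and the top-left of the second — consistent with a whole-image 90° clockwise rotation.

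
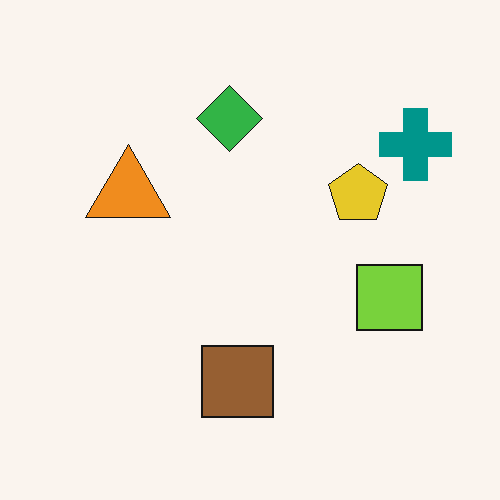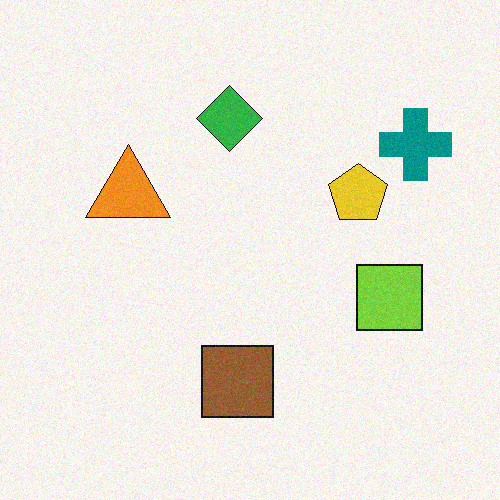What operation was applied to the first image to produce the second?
The image was degraded with a light layer of grain.

Random speckle covers the whole image, including the flat background.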